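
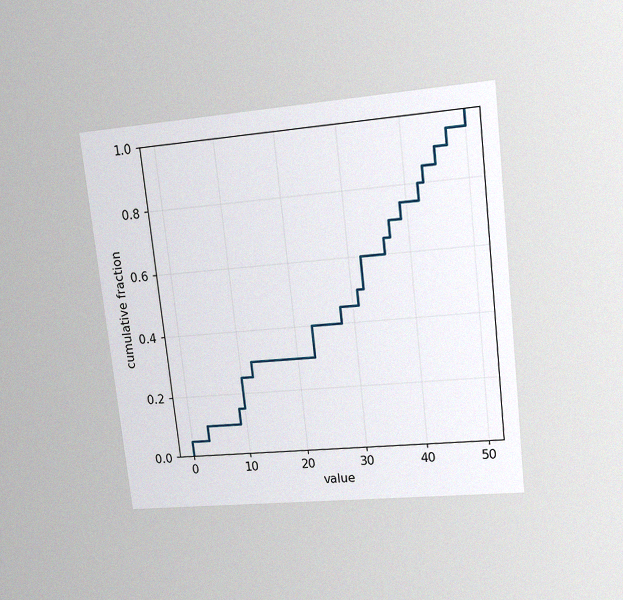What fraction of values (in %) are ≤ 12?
30%

The chart is tilted about 6° counter-clockwise and viewed at a slight angle, with some photo noise. At x=12 the ECDF step is at 30%.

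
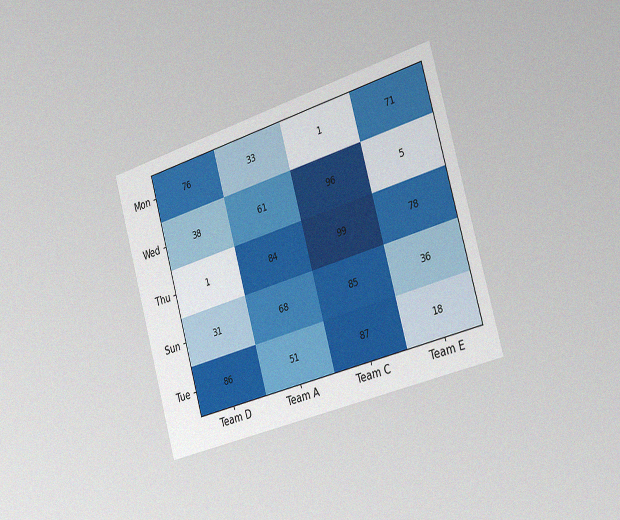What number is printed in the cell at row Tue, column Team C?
The chart is tilted about 16° counter-clockwise and viewed slightly from the right, with some photo noise. The (Tue, Team C) cell reads 87.

87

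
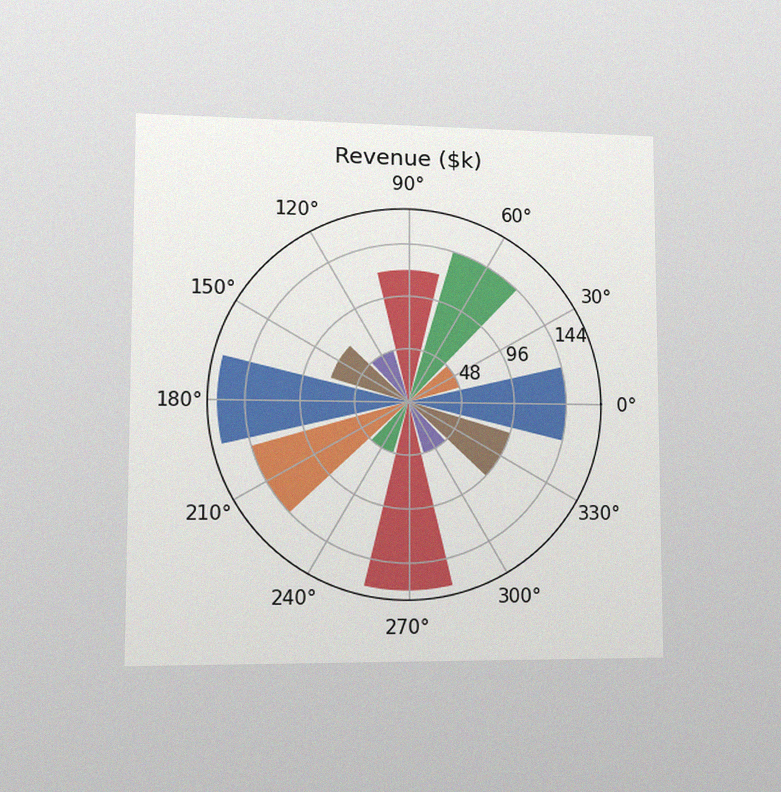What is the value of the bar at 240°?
$48k

The chart is viewed at a slight angle, with some photo noise. The bar at 240° reaches $48k on the radial axis.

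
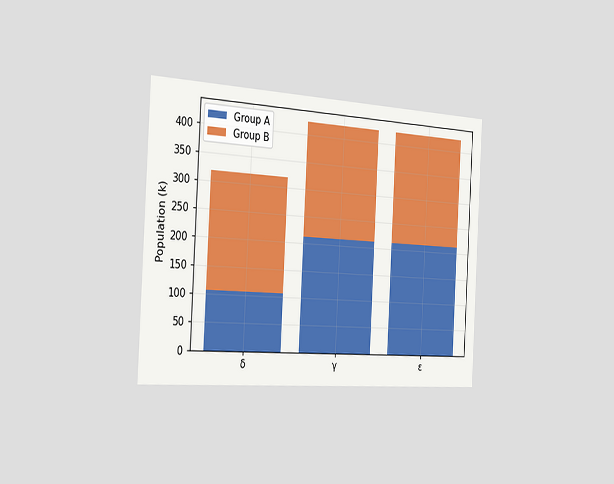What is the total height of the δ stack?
The chart is tilted about 3° clockwise and viewed slightly from the left. The δ stack's top reaches 318k on the y-axis.

318k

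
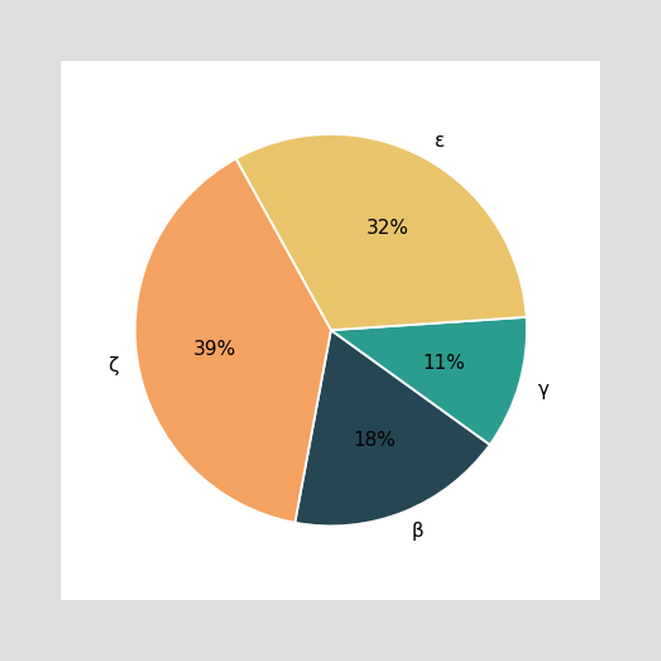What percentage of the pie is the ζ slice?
39%

The ζ slice takes up 39% of the pie.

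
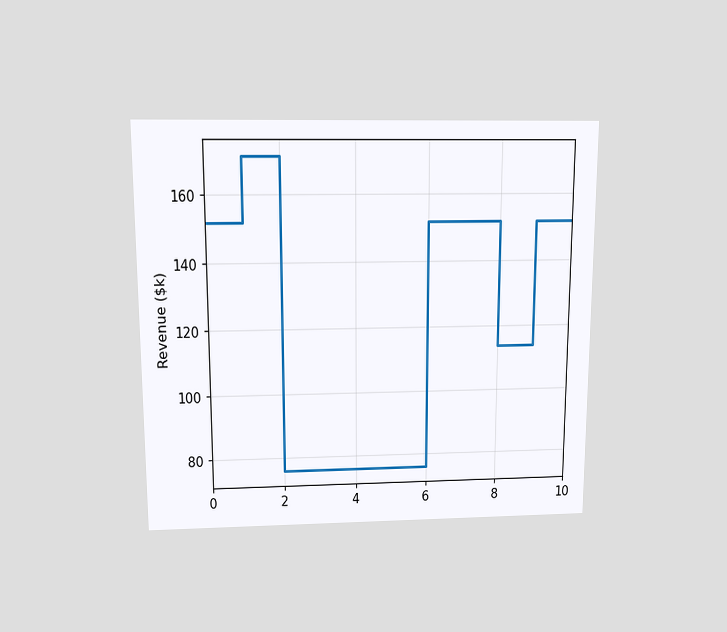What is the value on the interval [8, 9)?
$114k

The chart is viewed slightly from above. On [8, 9) the step sits at $114k.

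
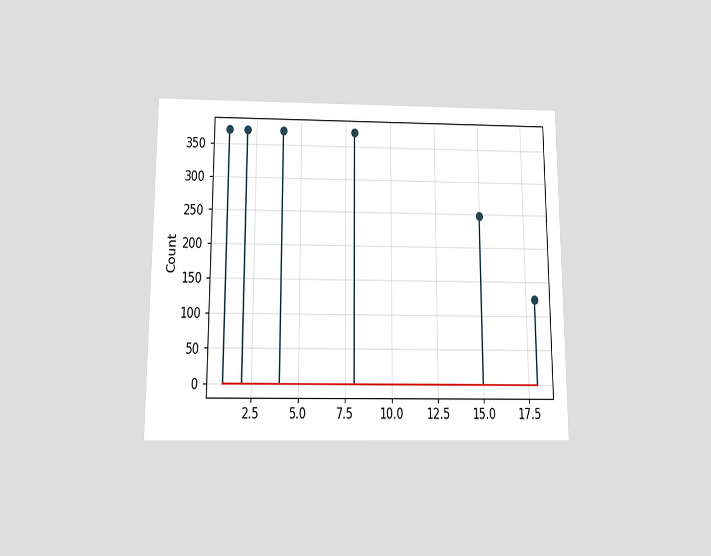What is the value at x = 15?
248

The chart is viewed slightly from below. The stem at x=15 reaches 248.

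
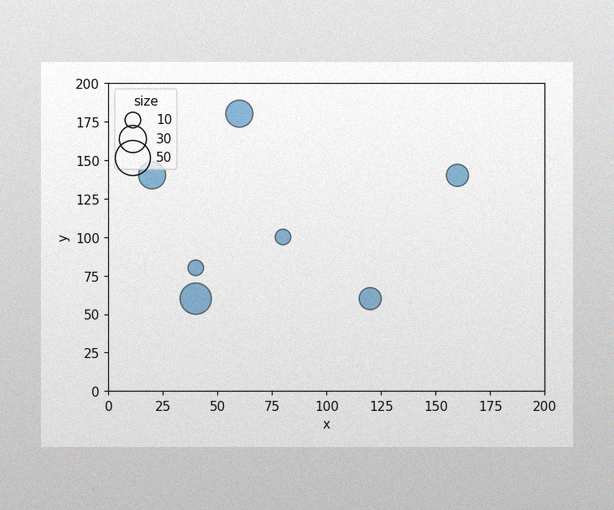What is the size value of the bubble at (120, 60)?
20

The image has some photo noise and uneven lighting. Matching the bubble at (120, 60) against the size legend gives 20.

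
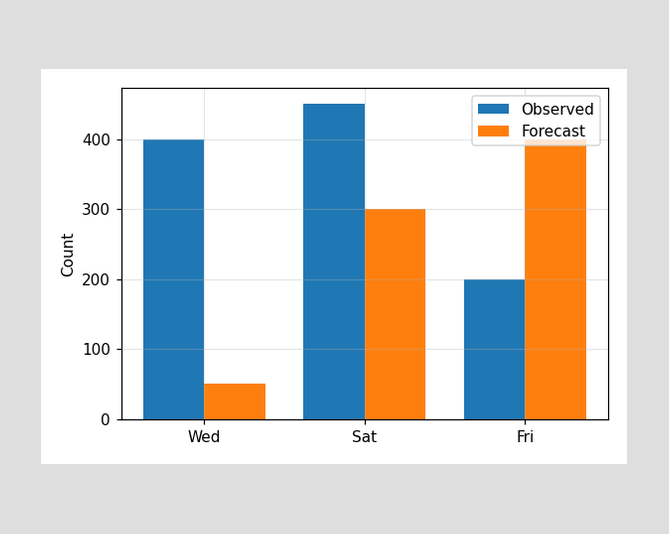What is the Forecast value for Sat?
300

The Forecast bar at Sat reaches 300 on the y-axis.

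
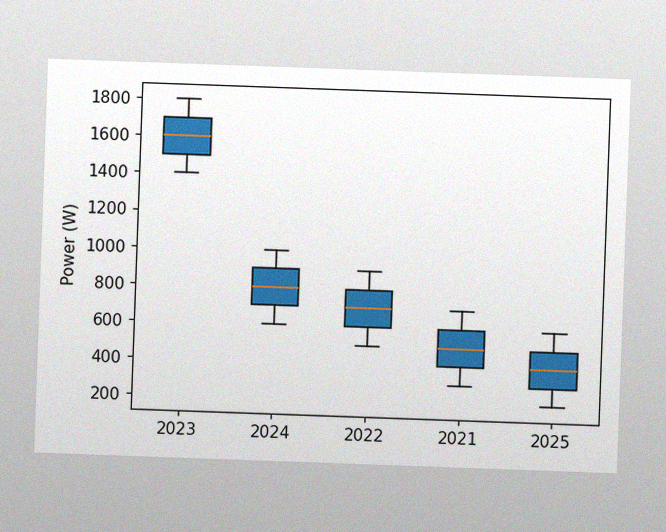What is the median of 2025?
400W

The chart is tilted about 2° clockwise, with some photo noise. The median line in the 2025 box sits at 400W.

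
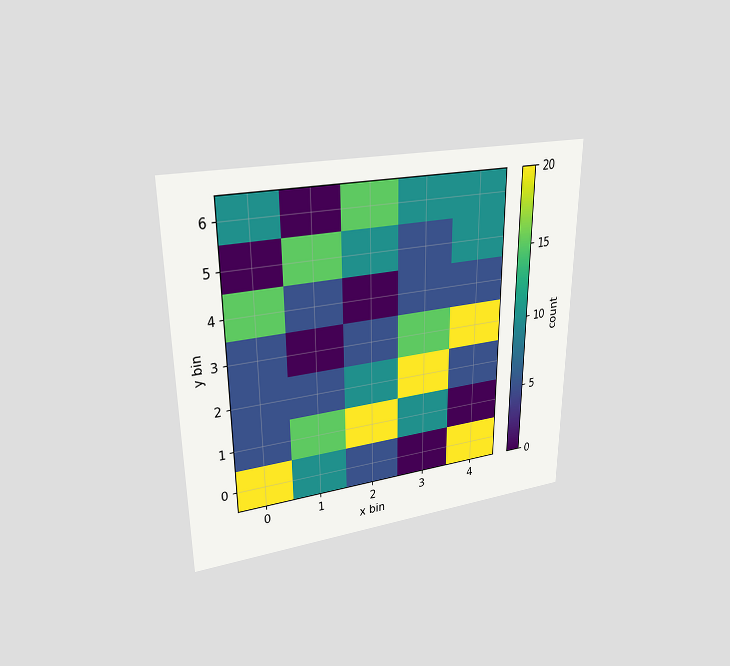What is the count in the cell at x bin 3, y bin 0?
0

The chart is viewed at a slight angle. Matching the cell (3, 0) against the colorbar gives 0.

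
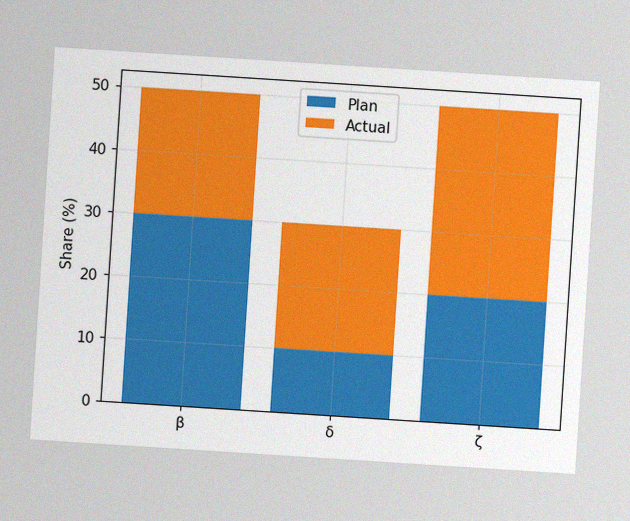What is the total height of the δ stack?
The chart is tilted about 4° clockwise, with some photo noise. The δ stack's top reaches 30% on the y-axis.

30%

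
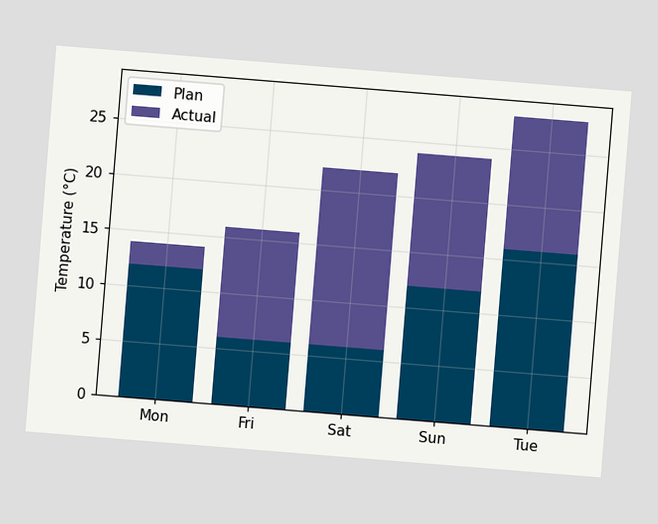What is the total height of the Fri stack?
The chart is tilted about 5° clockwise. The Fri stack's top reaches 16°C on the y-axis.

16°C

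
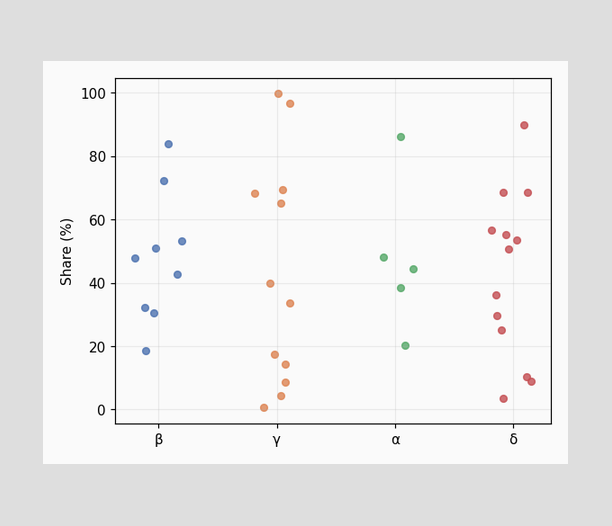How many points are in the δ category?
13

Counting the markers in the δ column gives 13.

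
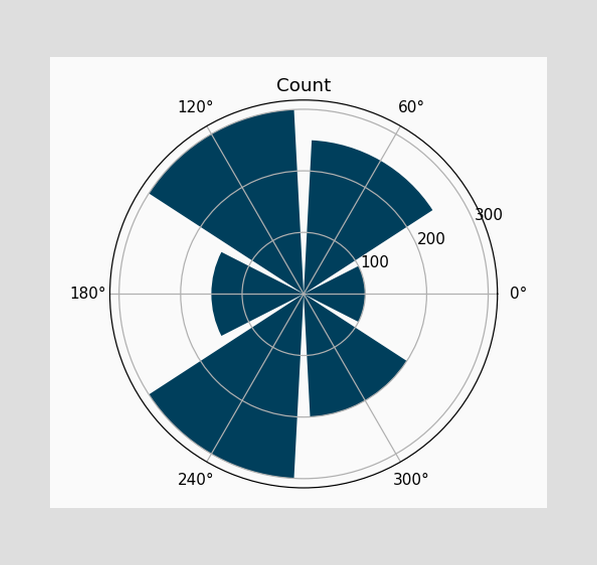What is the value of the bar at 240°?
300

The bar at 240° reaches 300 on the radial axis.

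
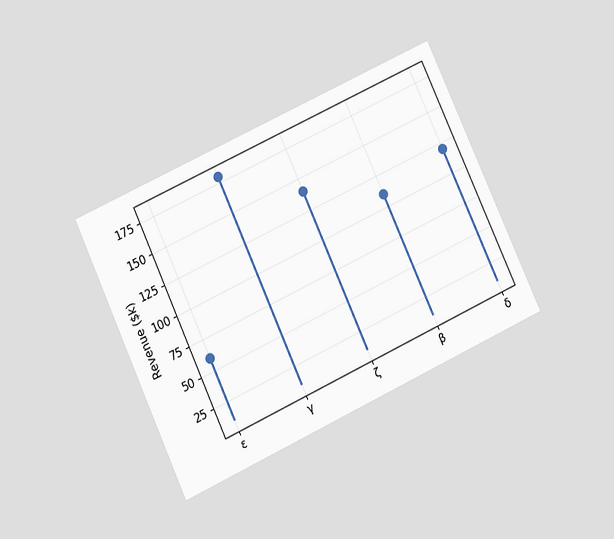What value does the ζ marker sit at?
$140k

The chart is tilted about 25° counter-clockwise and viewed at a slight angle. The ζ marker sits at $140k.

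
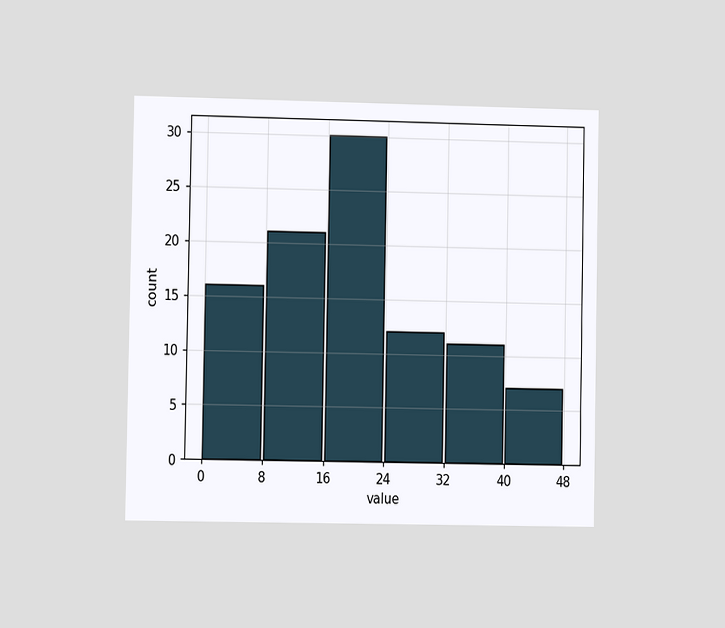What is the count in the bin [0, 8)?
16

The chart is viewed at a slight angle. The [0, 8) bin has height 16.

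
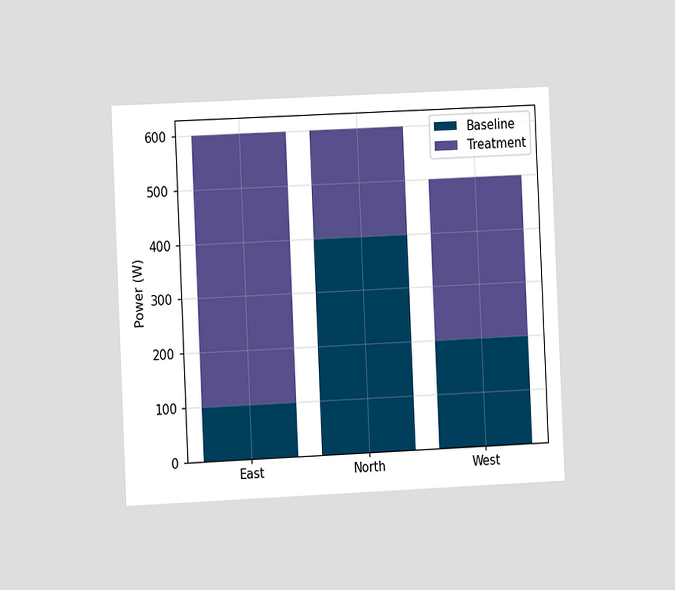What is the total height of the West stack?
The chart is tilted about 3° counter-clockwise and viewed slightly from the left. The West stack's top reaches 500W on the y-axis.

500W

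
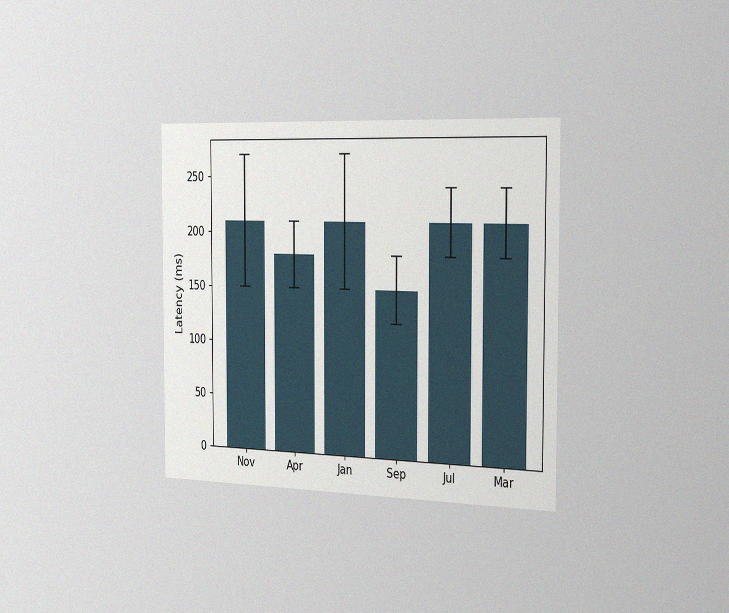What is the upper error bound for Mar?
The chart is viewed slightly from the right, with some photo noise. The Mar bar's upper whisker reaches 240ms.

240ms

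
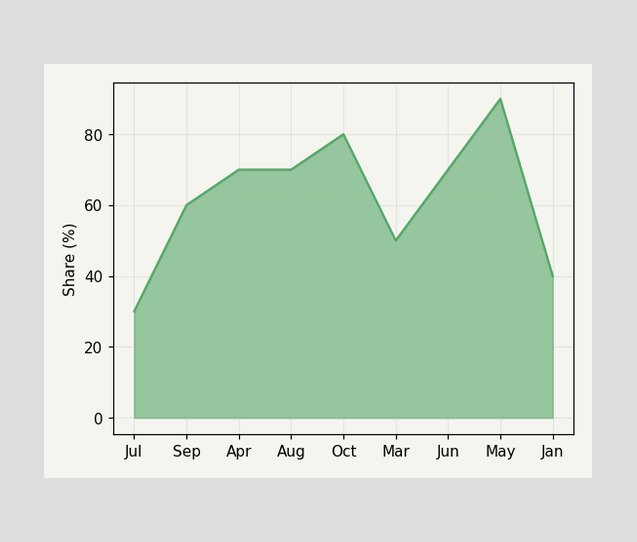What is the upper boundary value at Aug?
70%

At Aug the upper boundary is at 70%.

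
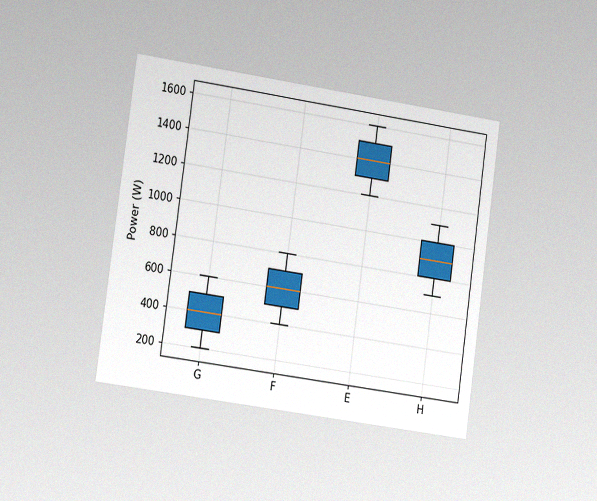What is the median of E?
1400W

The chart is tilted about 8° clockwise and viewed slightly from the left, with some photo noise. The median line in the E box sits at 1400W.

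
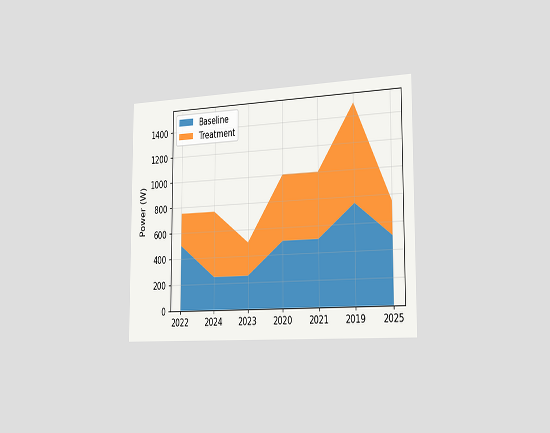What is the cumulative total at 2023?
500W

The chart is viewed slightly from the right. The stacked total at 2023 reaches 500W.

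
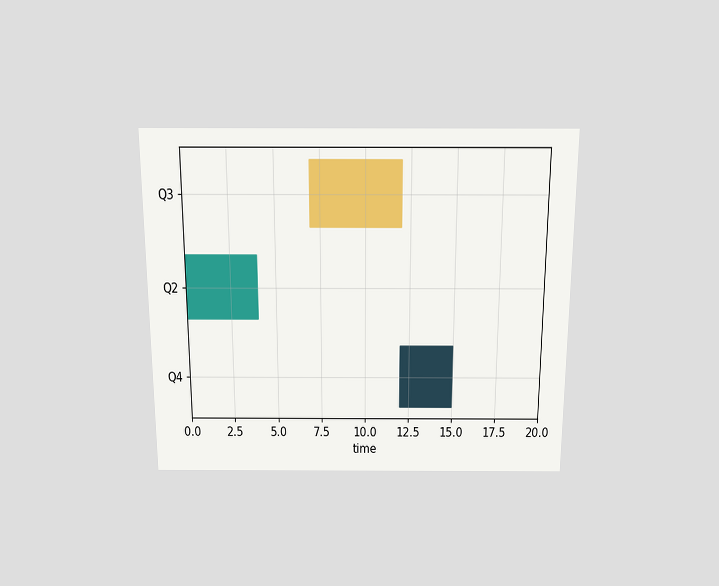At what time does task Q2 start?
The chart is viewed slightly from above. The Q2 bar begins at t=0.

0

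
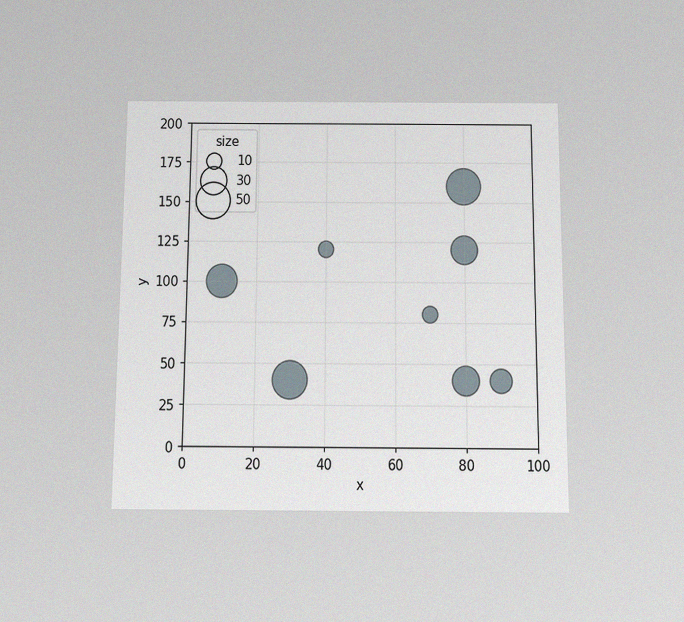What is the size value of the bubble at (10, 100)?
40

The chart is viewed slightly from below, with some photo noise. Matching the bubble at (10, 100) against the size legend gives 40.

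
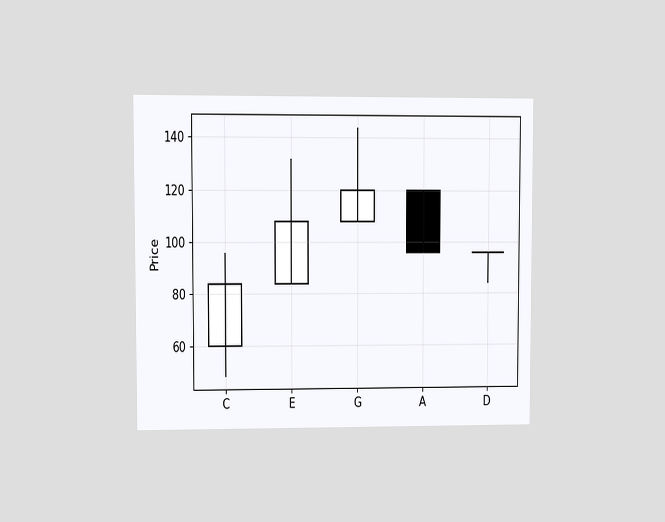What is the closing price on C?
The chart is viewed at a slight angle. The C candle closes at 84.

84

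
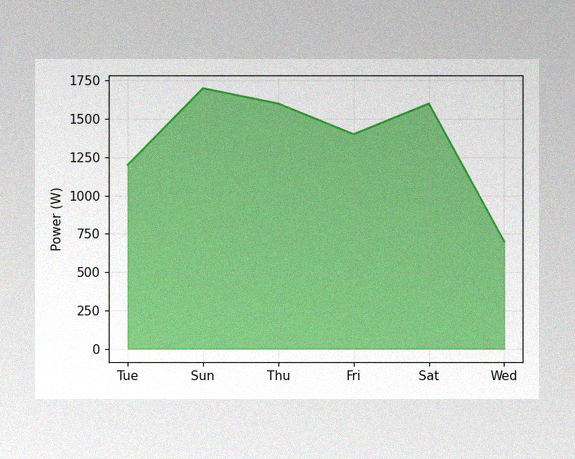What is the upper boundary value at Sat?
1600W

The image has some photo noise and uneven lighting. At Sat the upper boundary is at 1600W.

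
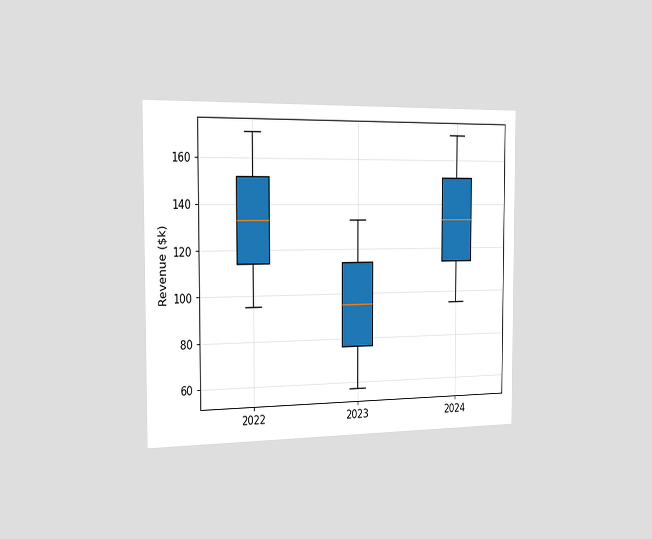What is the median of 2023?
$95k

The chart is viewed slightly from the left. The median line in the 2023 box sits at $95k.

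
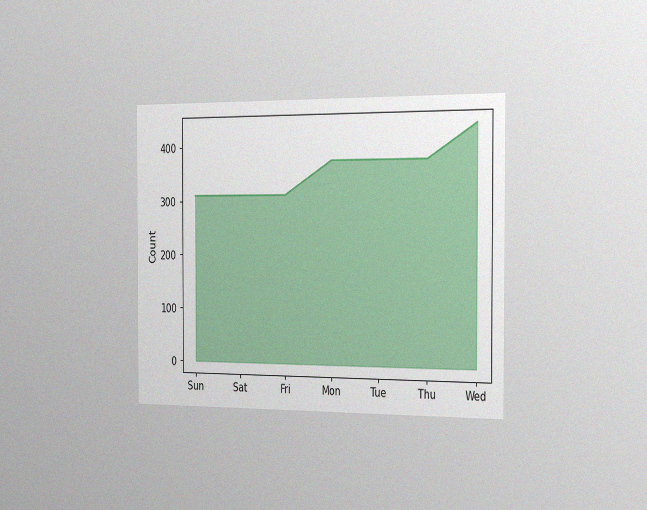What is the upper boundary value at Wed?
434

The chart is viewed slightly from the right, with some photo noise. At Wed the upper boundary is at 434.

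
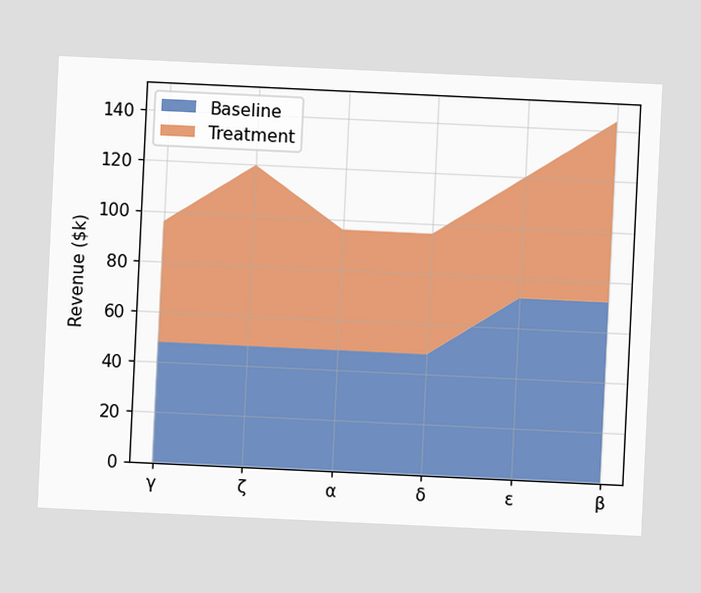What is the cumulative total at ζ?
$120k

The chart is tilted about 3° clockwise. The stacked total at ζ reaches $120k.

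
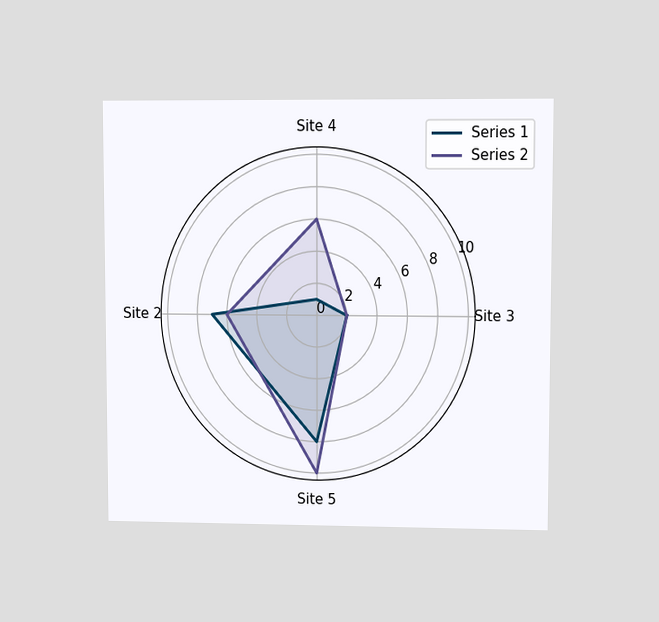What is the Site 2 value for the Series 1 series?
7

The chart is viewed at a slight angle. On the Site 2 axis, Series 1 reaches 7.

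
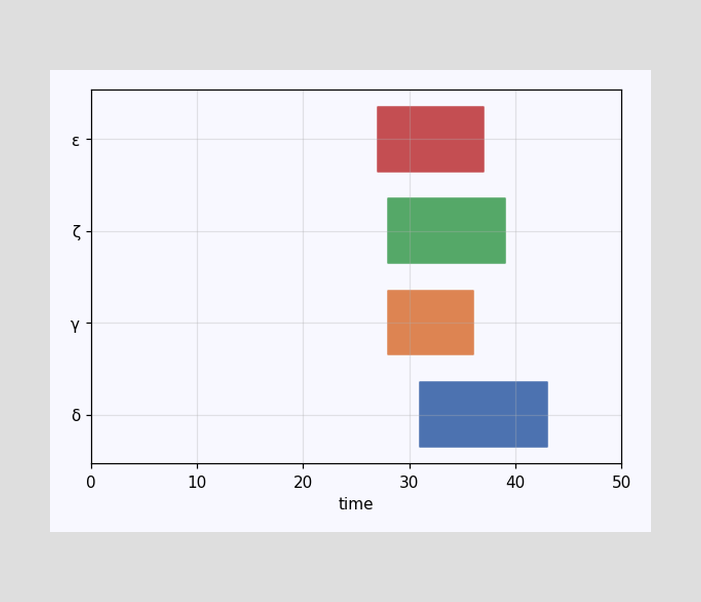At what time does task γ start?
The γ bar begins at t=28.

28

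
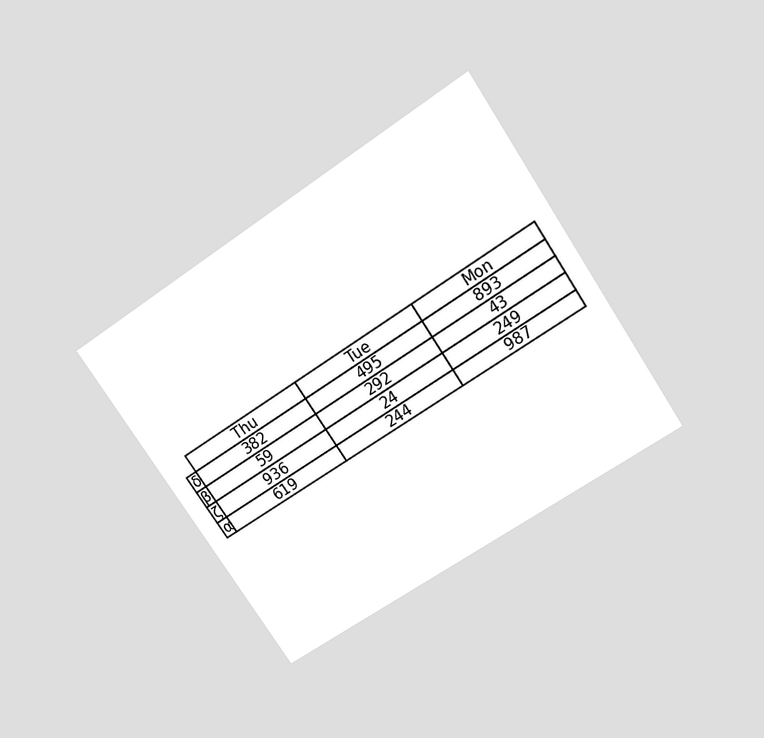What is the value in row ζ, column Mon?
The chart is tilted about 34° counter-clockwise and viewed slightly from above. The (ζ, Mon) cell reads 249.

249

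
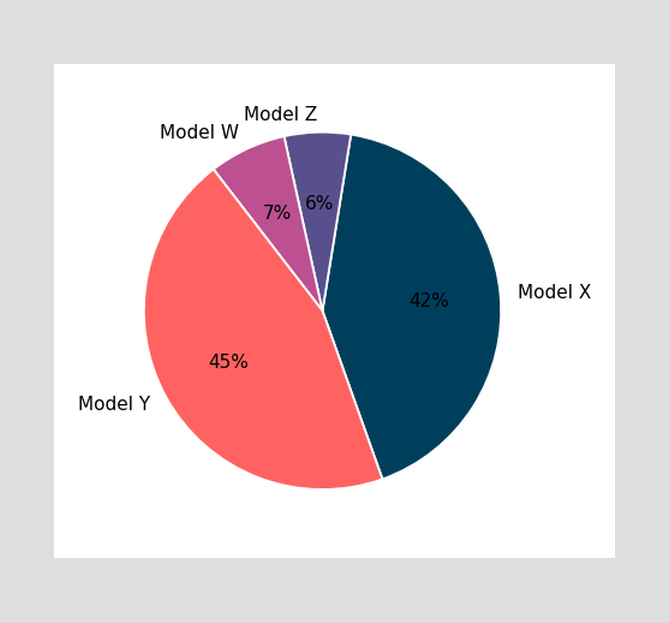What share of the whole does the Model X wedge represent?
42%

The Model X slice takes up 42% of the pie.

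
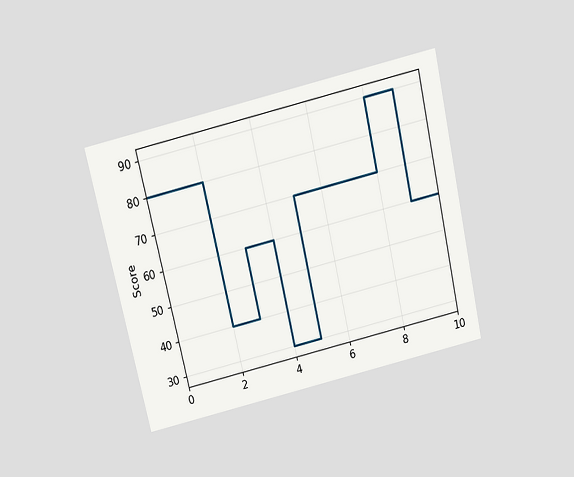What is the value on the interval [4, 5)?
30

The chart is tilted about 13° counter-clockwise and viewed slightly from above. On [4, 5) the step sits at 30.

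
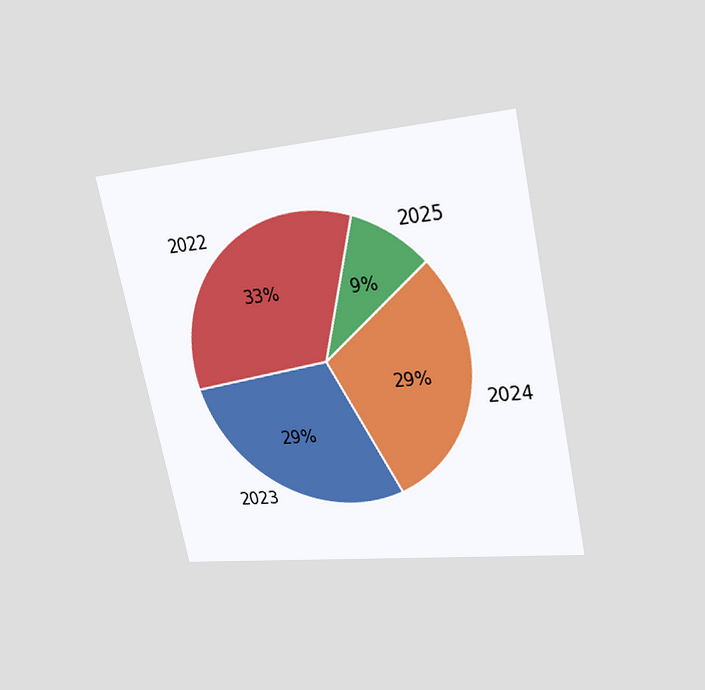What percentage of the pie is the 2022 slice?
33%

The chart is tilted about 12° counter-clockwise and viewed at a slight angle. The 2022 slice takes up 33% of the pie.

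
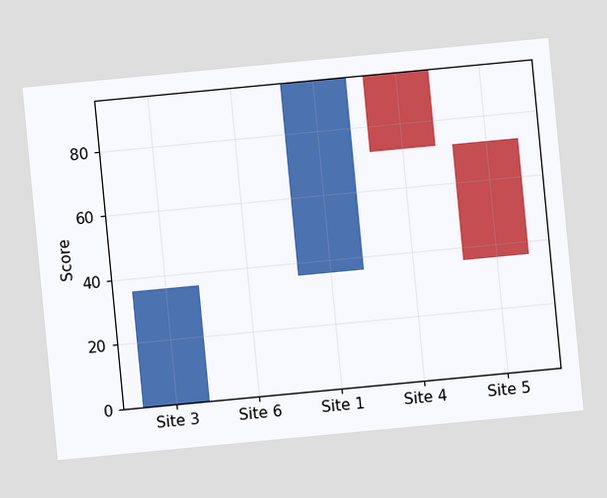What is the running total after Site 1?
96

The chart is tilted about 5° counter-clockwise. After Site 1 the running total reaches 96.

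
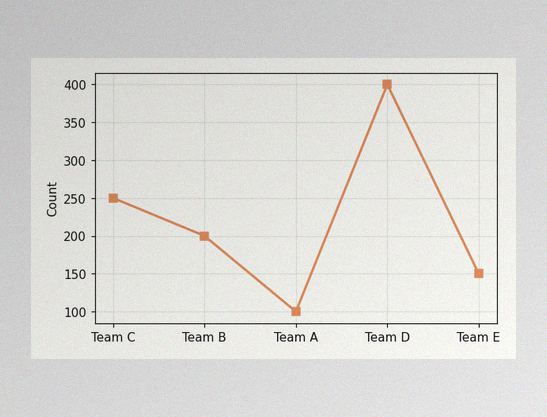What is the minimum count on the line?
100

The image has some photo noise and uneven lighting. The lowest point is at Team A, and reading across to the y-axis gives 100.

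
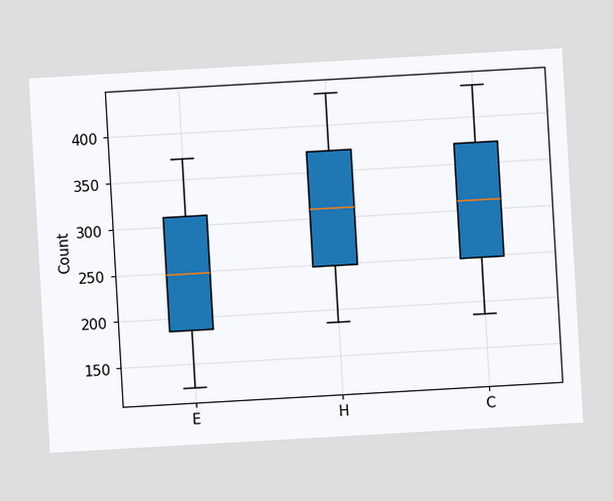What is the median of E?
The chart is tilted about 3° counter-clockwise. The median line in the E box sits at 248.

248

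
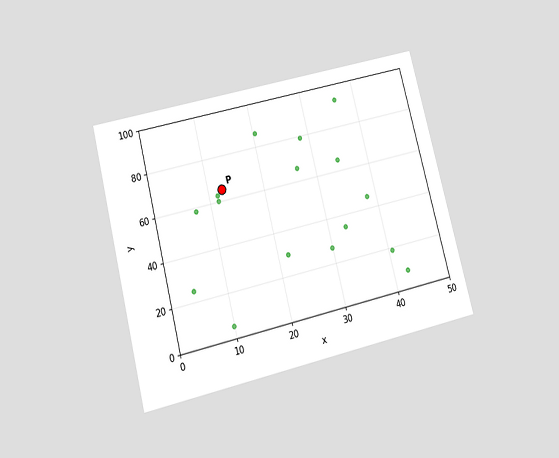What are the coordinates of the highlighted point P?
The chart is tilted about 14° counter-clockwise and viewed slightly from below. Following the gridlines from P to each axis, P sits at (12.5, 65).

(12.5, 65)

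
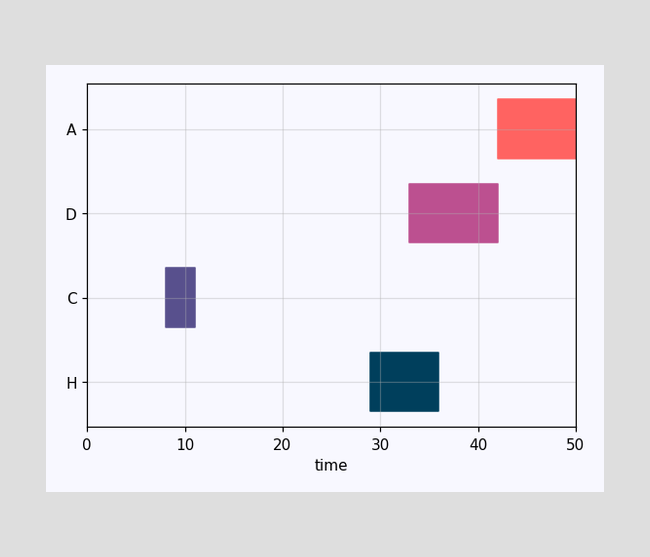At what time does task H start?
29

The H bar begins at t=29.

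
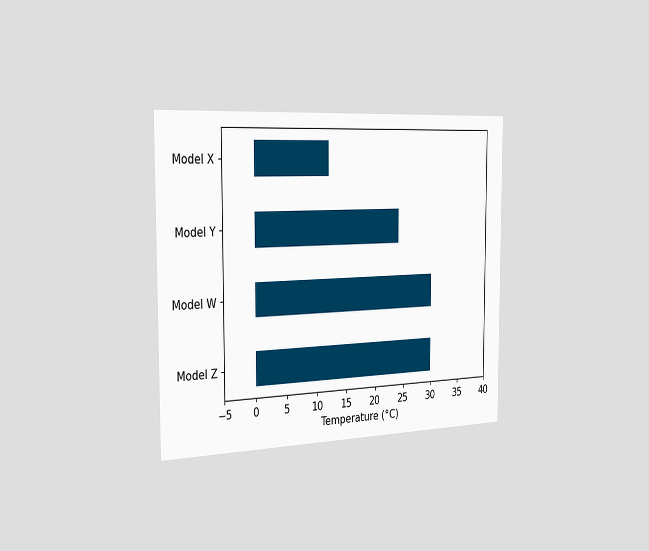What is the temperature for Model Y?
The chart is viewed slightly from the left. Reading along the chart's x-axis, the Model Y bar reaches 24°C.

24°C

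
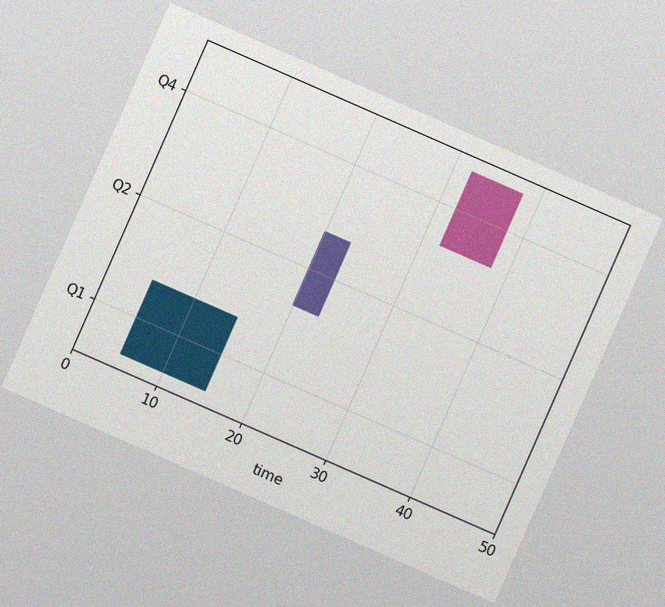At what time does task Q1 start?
The chart is tilted about 24° clockwise, with some photo noise. The Q1 bar begins at t=5.

5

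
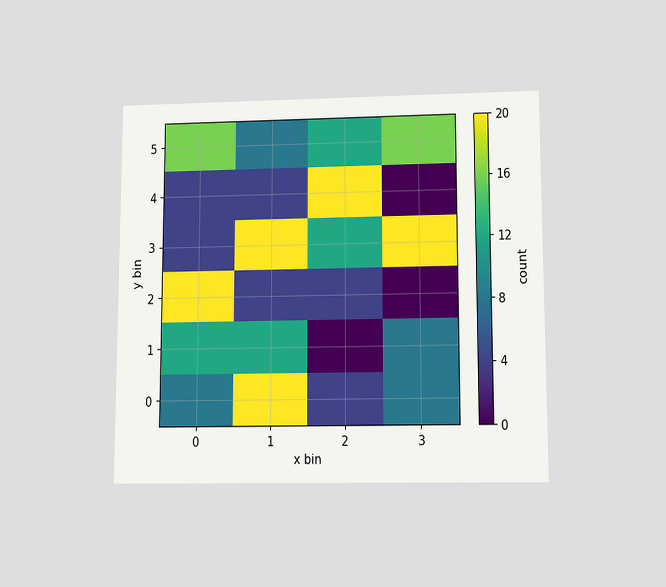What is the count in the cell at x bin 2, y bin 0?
The chart is viewed slightly from below. Matching the cell (2, 0) against the colorbar gives 4.

4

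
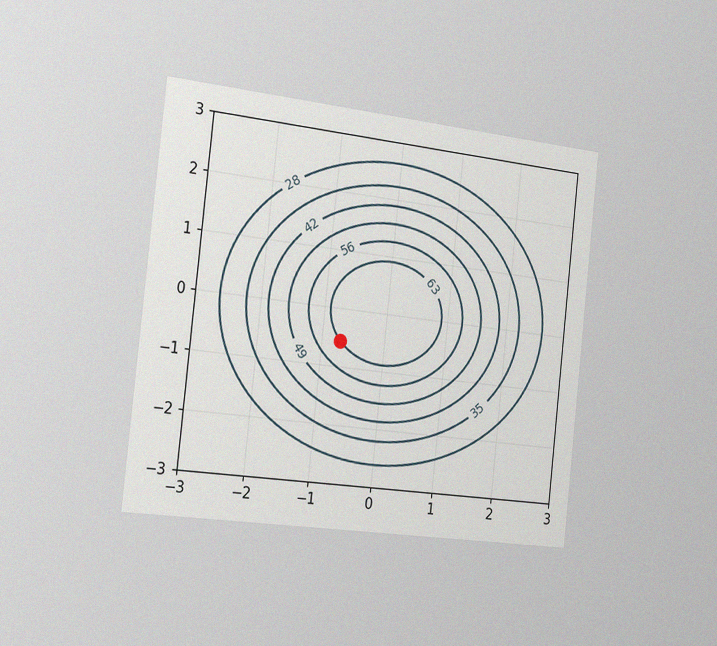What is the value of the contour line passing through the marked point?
The chart is tilted about 6° clockwise and viewed slightly from the left, with some photo noise. The marked point sits on the contour labelled 63.

63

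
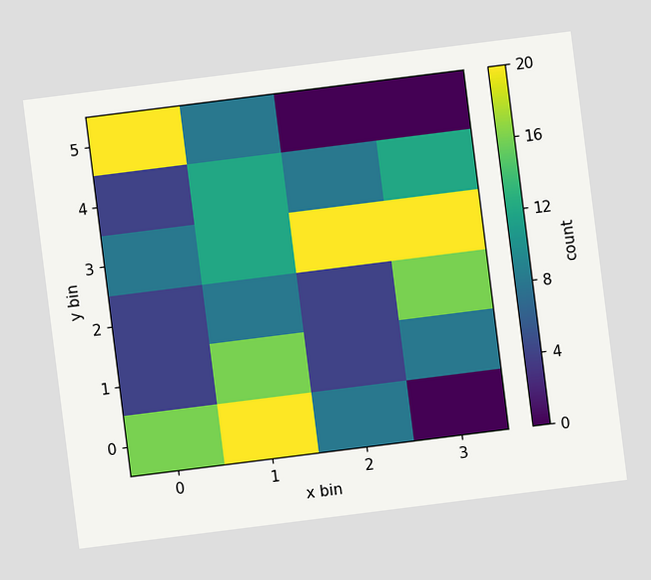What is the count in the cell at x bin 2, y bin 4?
8

The chart is tilted about 7° counter-clockwise. Matching the cell (2, 4) against the colorbar gives 8.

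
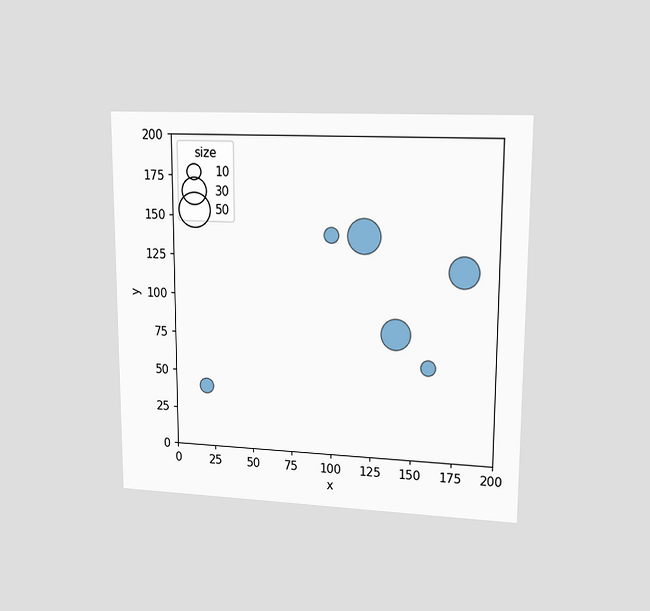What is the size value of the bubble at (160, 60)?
10

The chart is viewed at a slight angle. Matching the bubble at (160, 60) against the size legend gives 10.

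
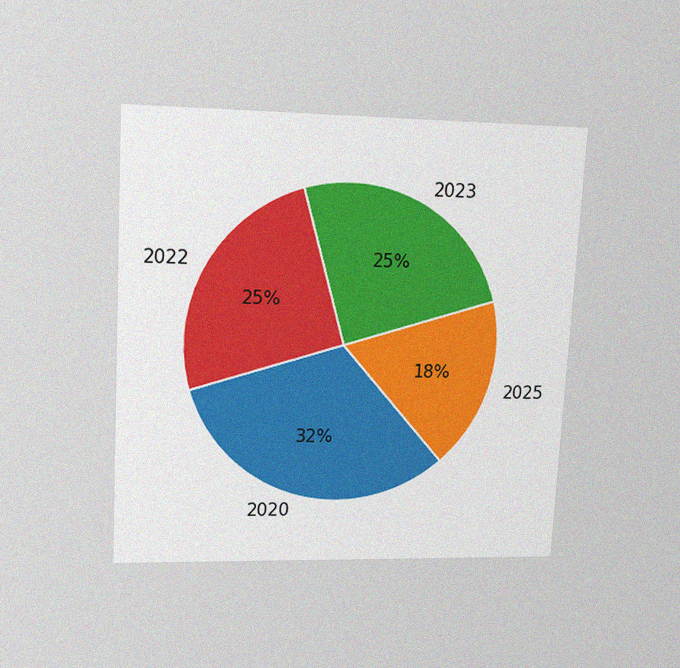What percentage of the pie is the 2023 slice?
The chart is tilted about 3° clockwise and viewed at a slight angle, with some photo noise. The 2023 slice takes up 25% of the pie.

25%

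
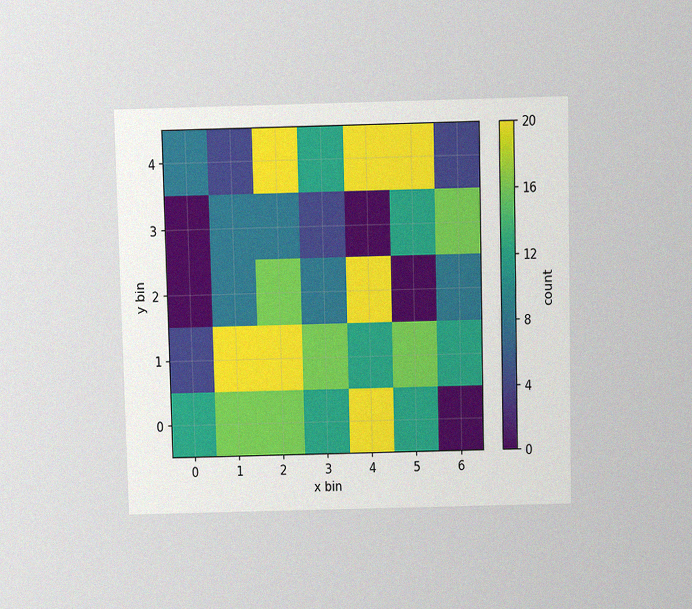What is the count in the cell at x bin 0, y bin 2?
The chart is viewed slightly from above, with some photo noise. Matching the cell (0, 2) against the colorbar gives 0.

0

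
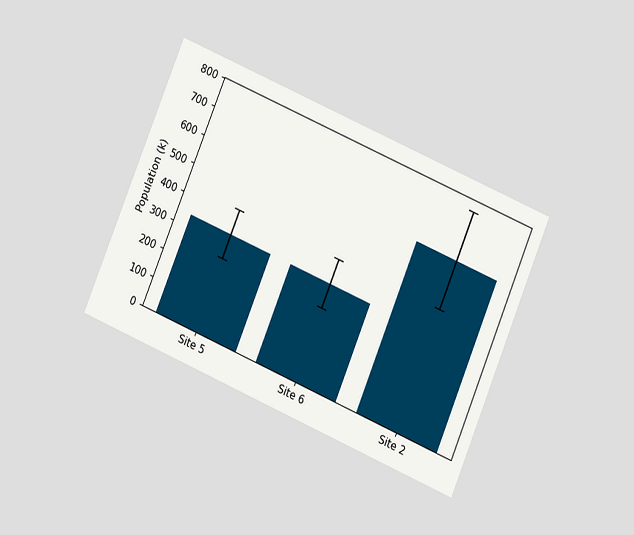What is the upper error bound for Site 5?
425k

The chart is tilted about 23° clockwise and viewed at a slight angle. The Site 5 bar's upper whisker reaches 425k.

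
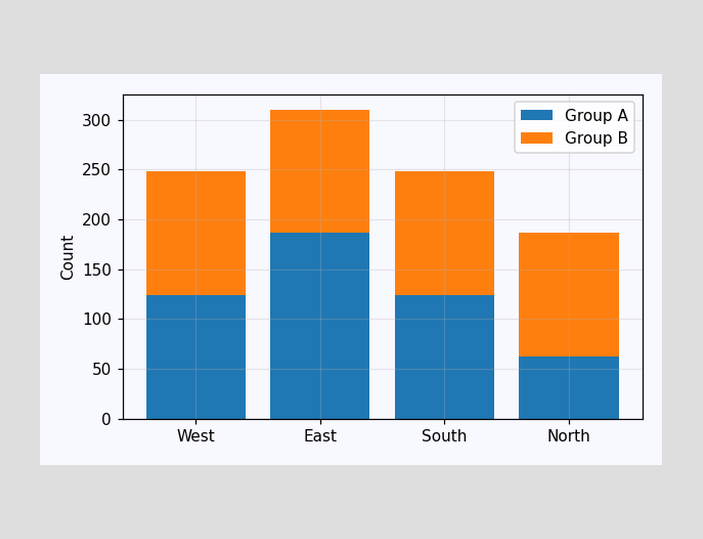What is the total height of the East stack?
310

The East stack's top reaches 310 on the y-axis.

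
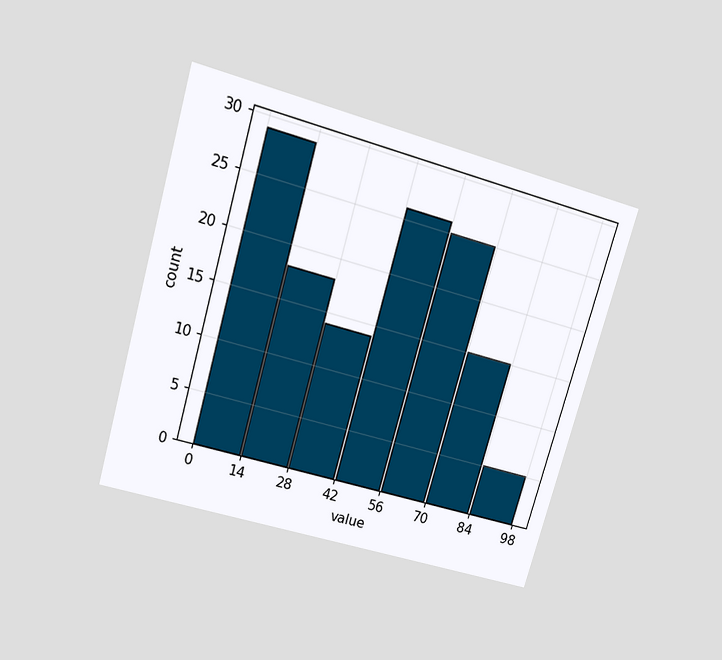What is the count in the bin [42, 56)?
26

The chart is tilted about 16° clockwise and viewed slightly from above. The [42, 56) bin has height 26.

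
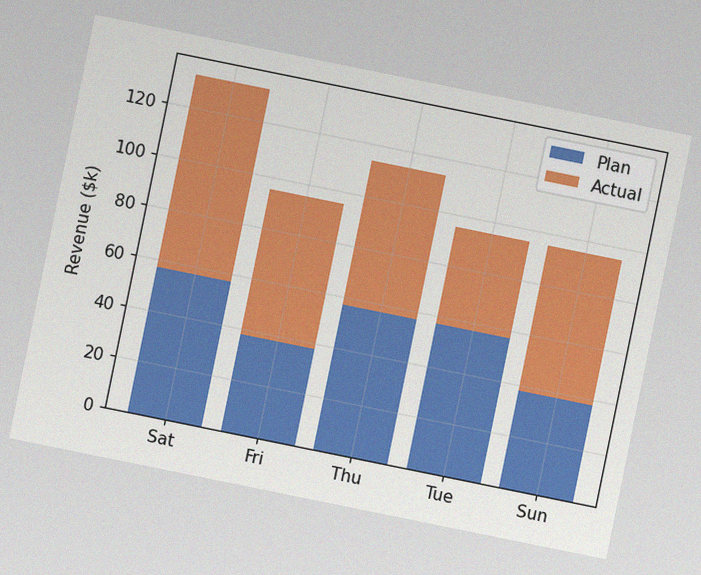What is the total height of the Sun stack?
$95k

The chart is tilted about 11° clockwise, with some photo noise. The Sun stack's top reaches $95k on the y-axis.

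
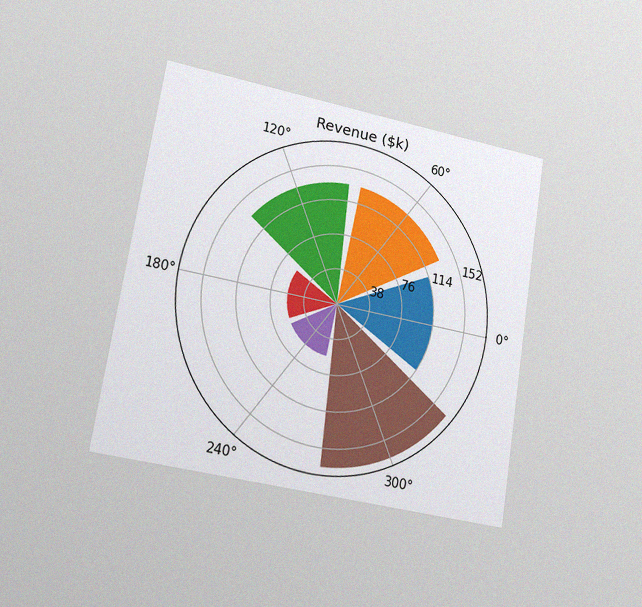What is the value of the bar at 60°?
$133k

The chart is tilted about 9° clockwise and viewed slightly from the left, with some photo noise. The bar at 60° reaches $133k on the radial axis.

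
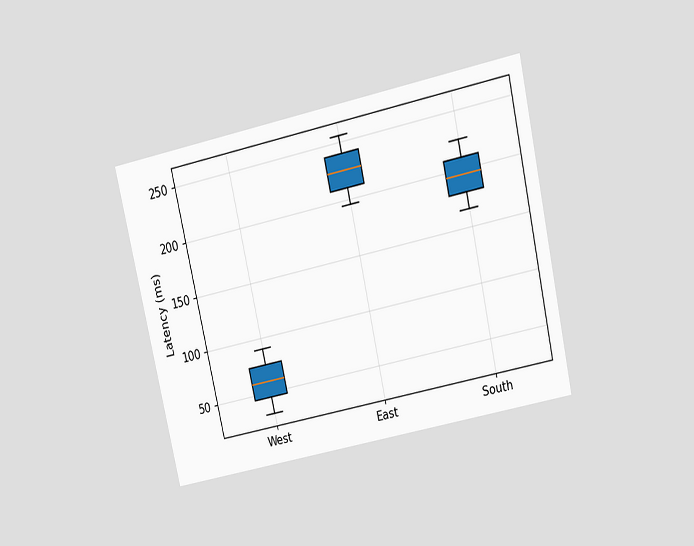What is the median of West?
60ms

The chart is tilted about 13° counter-clockwise and viewed slightly from above. The median line in the West box sits at 60ms.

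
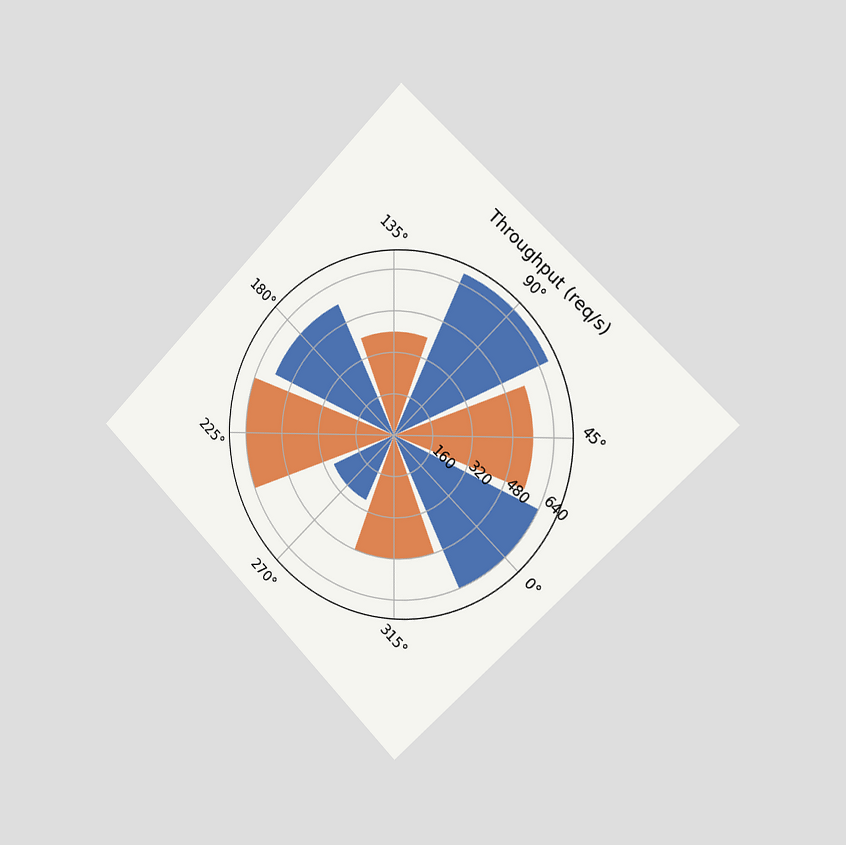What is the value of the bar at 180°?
The chart is tilted about 45° clockwise and viewed slightly from the right. The bar at 180° reaches 560req/s on the radial axis.

560req/s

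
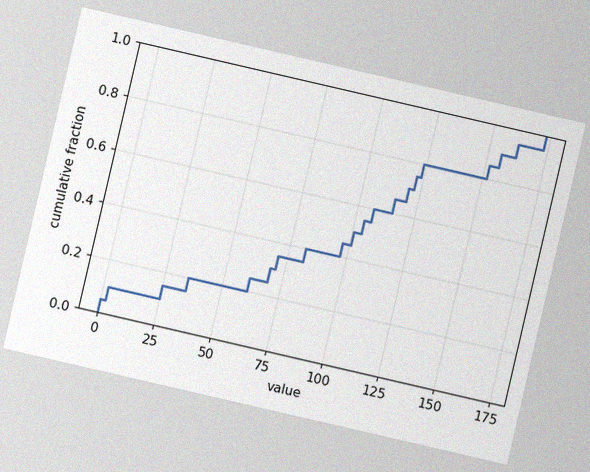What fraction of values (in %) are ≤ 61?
25%

The chart is tilted about 13° clockwise, with some photo noise. At x=61 the ECDF step is at 25%.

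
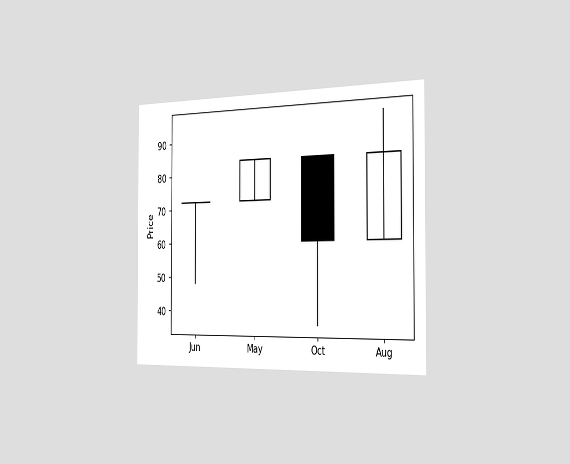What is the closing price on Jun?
72

The chart is viewed slightly from the right. The Jun candle closes at 72.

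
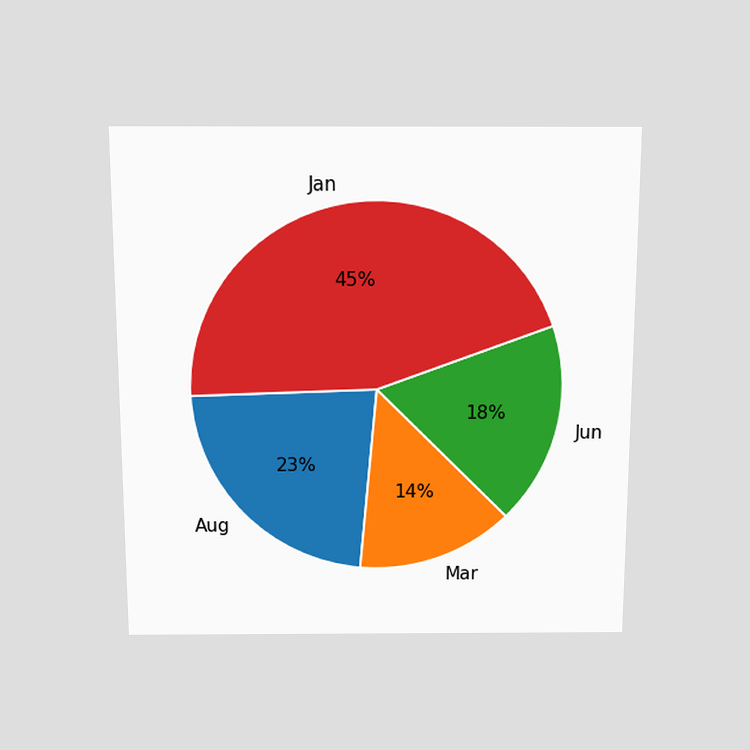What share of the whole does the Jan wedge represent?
45%

The chart is viewed slightly from above. The Jan slice takes up 45% of the pie.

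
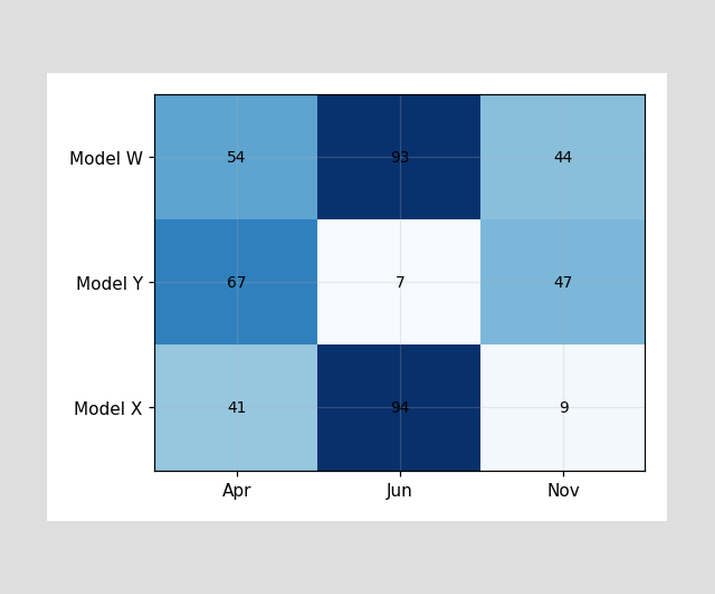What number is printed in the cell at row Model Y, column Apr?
The (Model Y, Apr) cell reads 67.

67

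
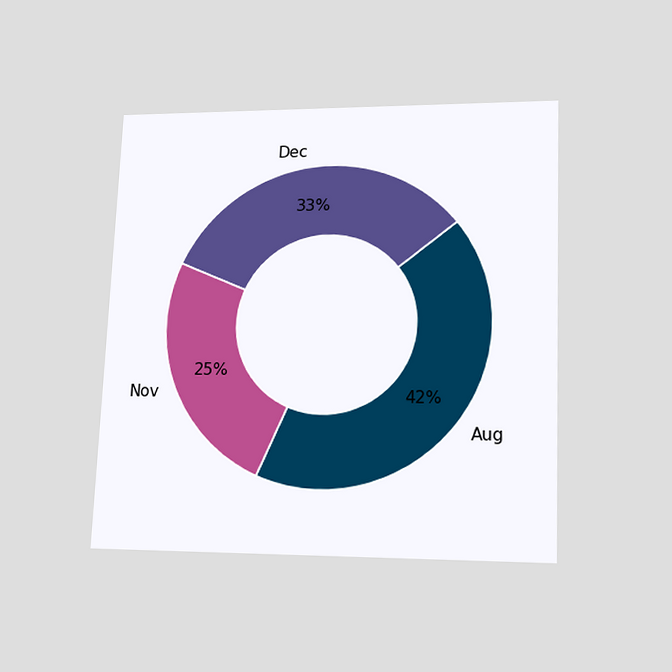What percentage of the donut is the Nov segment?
The chart is tilted about 2° clockwise and viewed at a slight angle. The Nov segment takes up 25% of the ring.

25%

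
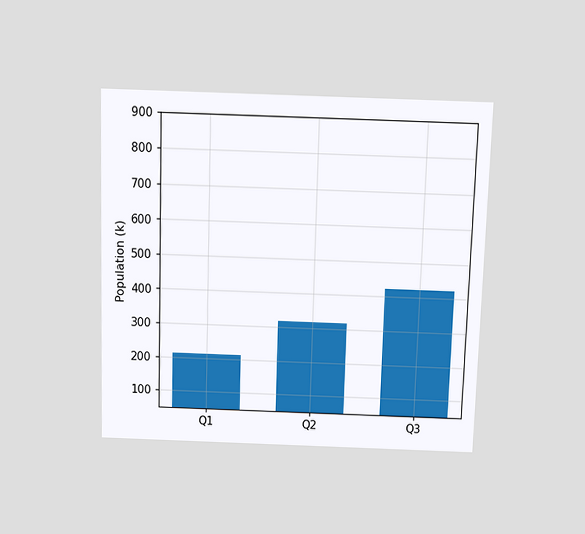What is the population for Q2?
The chart is viewed slightly from above. Reading along the chart's y-axis, the Q2 bar reaches 318k.

318k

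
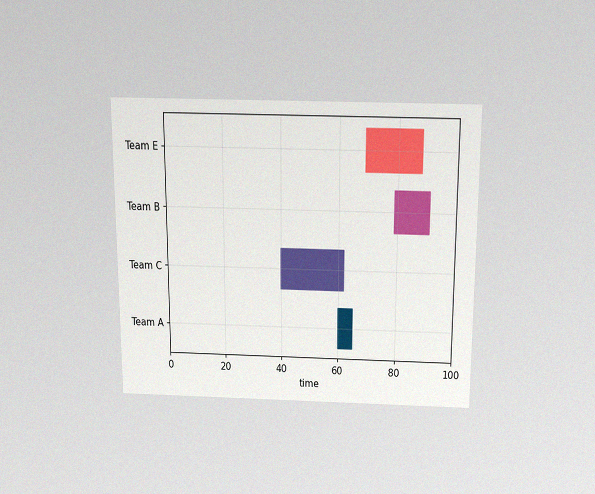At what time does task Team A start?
60

The chart is viewed slightly from above, with some photo noise. The Team A bar begins at t=60.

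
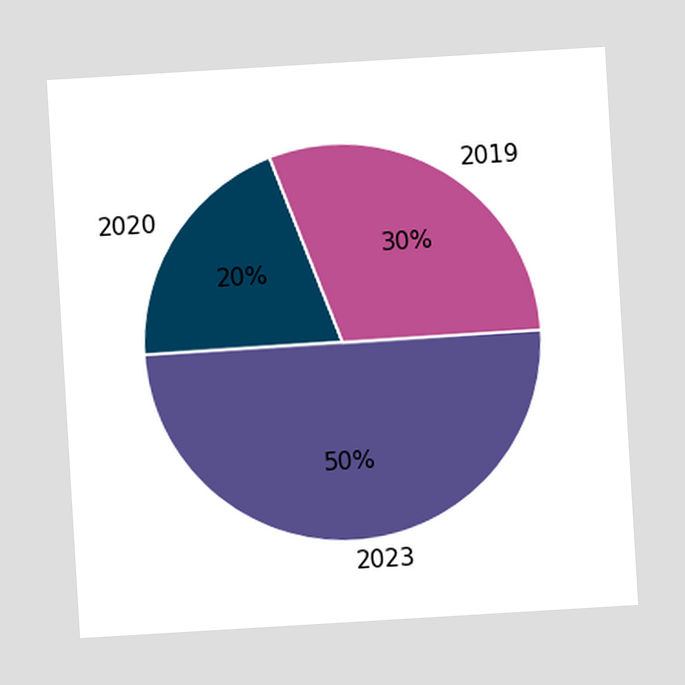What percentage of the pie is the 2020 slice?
The chart is tilted about 3° counter-clockwise. The 2020 slice takes up 20% of the pie.

20%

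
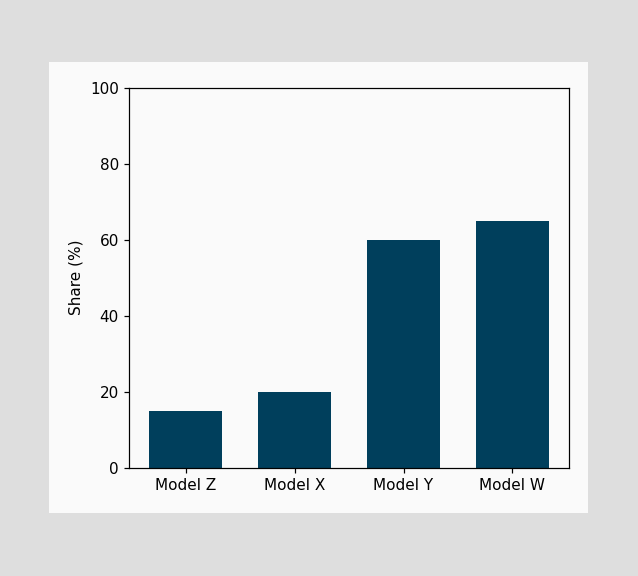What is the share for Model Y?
60%

Reading along the chart's y-axis, the Model Y bar reaches 60%.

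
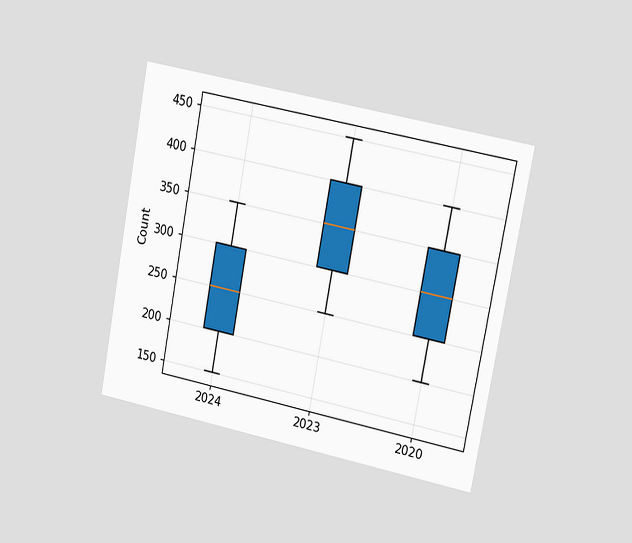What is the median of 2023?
350

The chart is tilted about 11° clockwise and viewed slightly from the right. The median line in the 2023 box sits at 350.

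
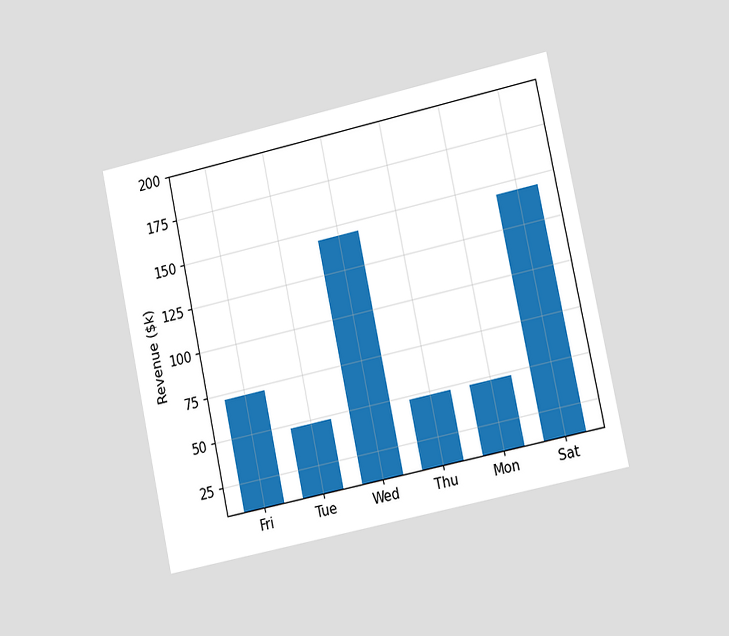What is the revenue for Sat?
The chart is tilted about 12° counter-clockwise and viewed slightly from the right. Reading along the chart's y-axis, the Sat bar reaches $144k.

$144k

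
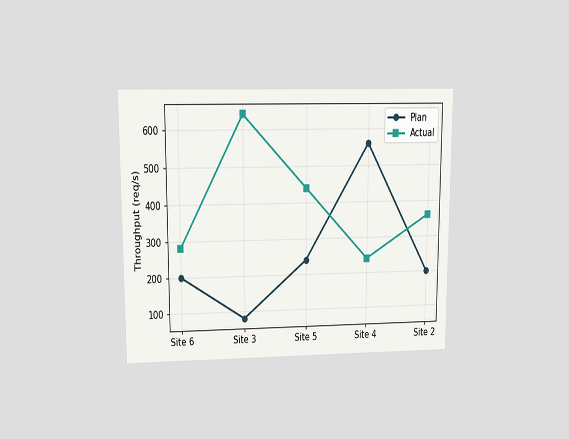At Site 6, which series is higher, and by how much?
The chart is viewed at a slight angle. At Site 6, Actual sits above the other line by 80req/s.

Actual, by 80req/s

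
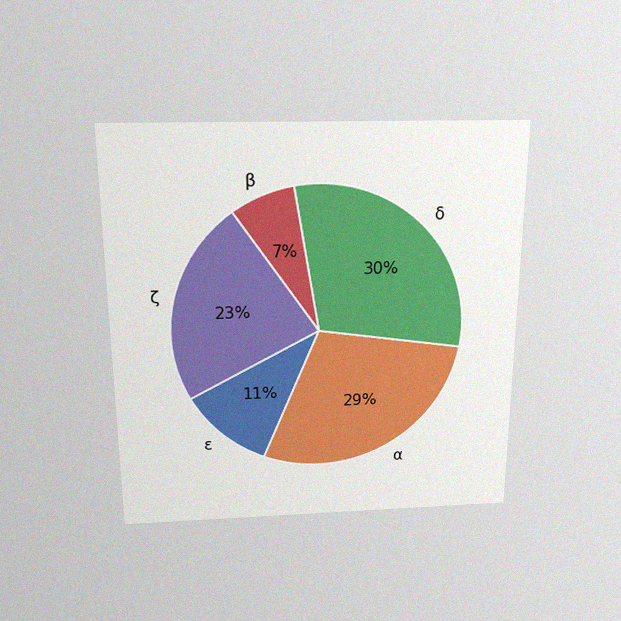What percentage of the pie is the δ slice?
30%

The chart is viewed slightly from above, with some photo noise. The δ slice takes up 30% of the pie.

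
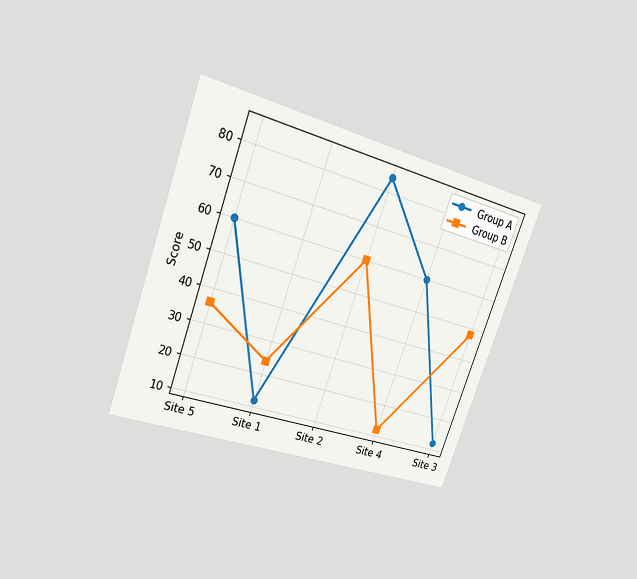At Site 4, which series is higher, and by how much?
Group A, by 48

The chart is tilted about 20° clockwise and viewed at a slight angle. At Site 4, Group A sits above the other line by 48.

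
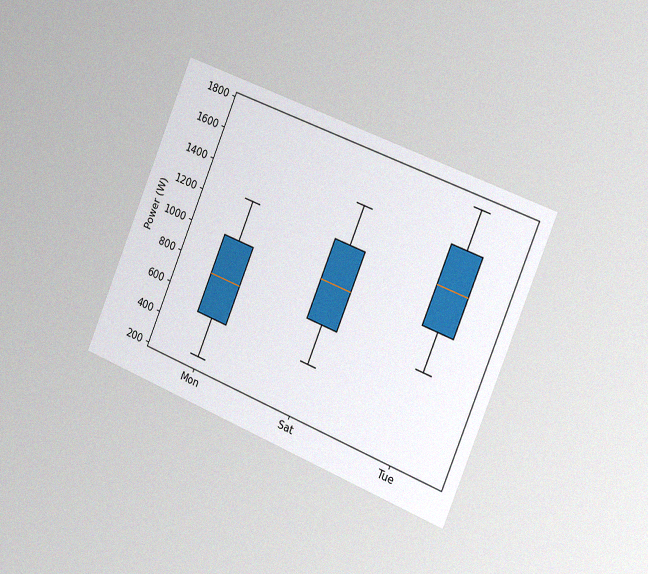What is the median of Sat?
The chart is tilted about 22° clockwise and viewed slightly from the right, with some photo noise. The median line in the Sat box sits at 1000W.

1000W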